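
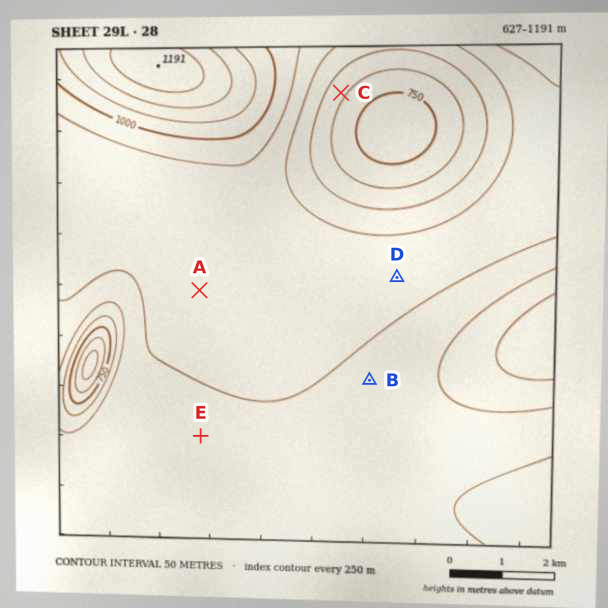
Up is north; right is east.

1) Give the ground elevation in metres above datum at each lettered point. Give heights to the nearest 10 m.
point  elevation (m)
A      910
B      890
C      810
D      920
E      890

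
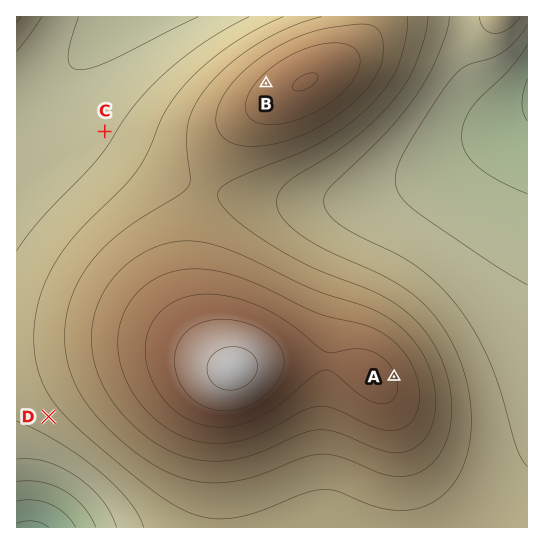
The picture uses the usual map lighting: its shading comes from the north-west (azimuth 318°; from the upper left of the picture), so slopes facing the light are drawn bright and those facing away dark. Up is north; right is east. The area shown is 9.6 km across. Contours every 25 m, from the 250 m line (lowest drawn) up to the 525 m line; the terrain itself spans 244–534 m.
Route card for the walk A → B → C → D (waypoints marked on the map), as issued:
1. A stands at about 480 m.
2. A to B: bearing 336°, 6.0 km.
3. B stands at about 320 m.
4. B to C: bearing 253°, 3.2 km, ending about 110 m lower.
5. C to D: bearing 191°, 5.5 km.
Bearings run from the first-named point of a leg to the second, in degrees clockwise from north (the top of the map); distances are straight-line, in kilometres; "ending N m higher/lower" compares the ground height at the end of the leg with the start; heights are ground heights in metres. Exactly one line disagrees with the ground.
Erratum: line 3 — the height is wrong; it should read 460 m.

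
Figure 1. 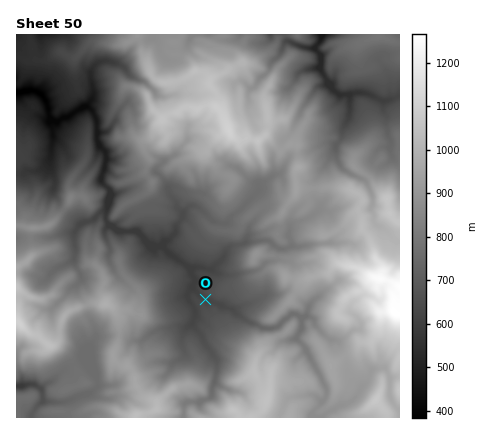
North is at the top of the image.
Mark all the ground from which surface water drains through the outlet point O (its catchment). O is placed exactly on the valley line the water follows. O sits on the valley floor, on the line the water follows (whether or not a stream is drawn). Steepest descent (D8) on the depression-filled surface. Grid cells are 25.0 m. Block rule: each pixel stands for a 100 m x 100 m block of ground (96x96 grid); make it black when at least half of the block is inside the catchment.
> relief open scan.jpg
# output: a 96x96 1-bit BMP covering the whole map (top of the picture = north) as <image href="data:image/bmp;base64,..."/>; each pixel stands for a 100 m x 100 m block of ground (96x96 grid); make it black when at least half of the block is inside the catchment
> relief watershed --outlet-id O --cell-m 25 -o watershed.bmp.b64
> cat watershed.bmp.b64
<image width="96" height="96" href="data:image/bmp;base64,Qk2+BAAAAAAAAD4AAAAoAAAAYAAAAGAAAAABAAEAAAAAAIAEAAATCwAAEwsAAAIAAAAAAAAA////AAAAAAAAAAAAAAAAD/////8AAAAAAAAAB/////8AAAAAAAAAA/////8AAAAAAAAAA/////8AAAAAAAAAAf////8AAAAAAAAAAf////8AAAAAAAAAAf////8AAAAAAAAAA/////8AAAAAAAAAB/////8AAAAAAAAAB/////8AAAAAAAAAD/////8AAAAAAAAAD/////8AAAAAAAAAD/////8AAAAAAAAAD/////8AAAAAAAAAD/////8AAAAAAAAAH/////8AAAAAAAAAP/////8AAAAAAAAA//////8AAAAAAAAB//////8AAAAAAAAD//////8AAAAAAAAH//////8AAAAAAAAP//////8AAAAAAAAf//////8AAAAAAAA///////8AAAAAAAB///////8AAAAAAAD///////8AAAAAAAH///////8AAAAAAAH///////8AAAAAAAH///////8AAAAAAAH///////8AAAAAAAD///////8AAAAAAAB///////8AAAAAAAAH//////8AAAAAAAAAf/////4AAAAAAAAAP/////AAAAAAAAAAD+Af/4AAAAAAAAAAA+AD/gAAAAAAAAAAAAAB+AAAAAAAAAAAAAAAgAAAAAAAAAAAAAAAAAAAAAAAAAAAAAAAAAAAAAAAAAAAAAAAAAAAAAAAAAAAAAAAAAAAAAAAAAAAAAAAAAAAAAAAAAAAAAAAAAAAAAAAAAAAAAAAAAAAAAAAAAAAAAAAAAAAAAAAAAAAAAAAAAAAAAAAAAAAAAAAAAAAAAAAAAAAAAAAAAAAAAAAAAAAAAAAAAAAAAAAAAAAAAAAAAAAAAAAAAAAAAAAAAAAAAAAAAAAAAAAAAAAAAAAAAAAAAAAAAAAAAAAAAAAAAAAAAAAAAAAAAAAAAAAAAAAAAAAAAAAAAAAAAAAAAAAAAAAAAAAAAAAAAAAAAAAAAAAAAAAAAAAAAAAAAAAAAAAAAAAAAAAAAAAAAAAAAAAAAAAAAAAAAAAAAAAAAAAAAAAAAAAAAAAAAAAAAAAAAAAAAAAAAAAAAAAAAAAAAAAAAAAAAAAAAAAAAAAAAAAAAAAAAAAAAAAAAAAAAAAAAAAAAAAAAAAAAAAAAAAAAAAAAAAAAAAAAAAAAAAAAAAAAAAAAAAAAAAAAAAAAAAAAAAAAAAAAAAAAAAAAAAAAAAAAAAAAAAAAAAAAAAAAAAAAAAAAAAAAAAAAAAAAAAAAAAAAAAAAAAAAAAAAAAAAAAAAAAAAAAAAAAAAAAAAAAAAAAAAAAAAAAAAAAAAAAAAAAAAAAAAAAAAAAAAAAAAAAAAAAAAAAAAAAAAAAAAAAAAAAAAAAAAAAAAAAAAAAAAAAAAAAAAAAAAAAAAAAAAAAAAAAAAAAAAAAAAAAAAAAAAAAAAAAAAAAAAAAAAAAAAAAAAAAAAAAAAAAAAAAAAAAAAAAAAAAAAAAAAAAAAAAAAAAAAAAAAAAAAAAAAAAAAAAAAAAAAAAAAAAAAAAAAAAAAAAAAAAAAAAAAAAAAAAAAAAAAA="/>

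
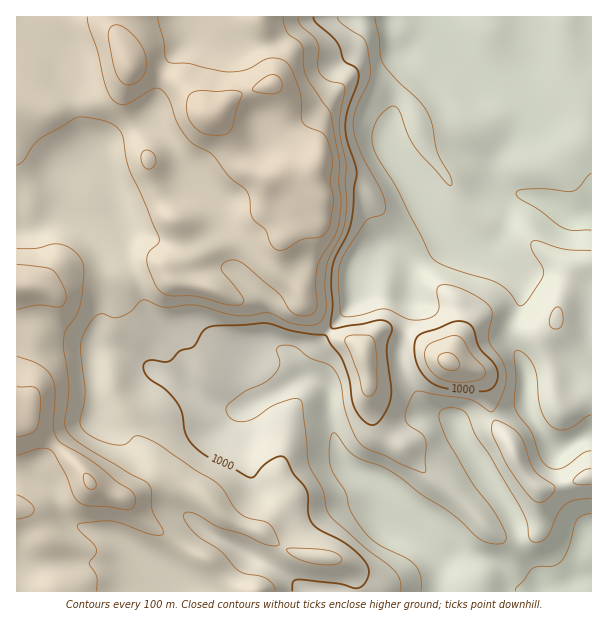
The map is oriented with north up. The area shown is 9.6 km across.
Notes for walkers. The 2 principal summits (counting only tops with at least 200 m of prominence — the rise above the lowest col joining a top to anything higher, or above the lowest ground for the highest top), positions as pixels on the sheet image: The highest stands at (210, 114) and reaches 1474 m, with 818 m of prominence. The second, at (449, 362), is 1223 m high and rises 262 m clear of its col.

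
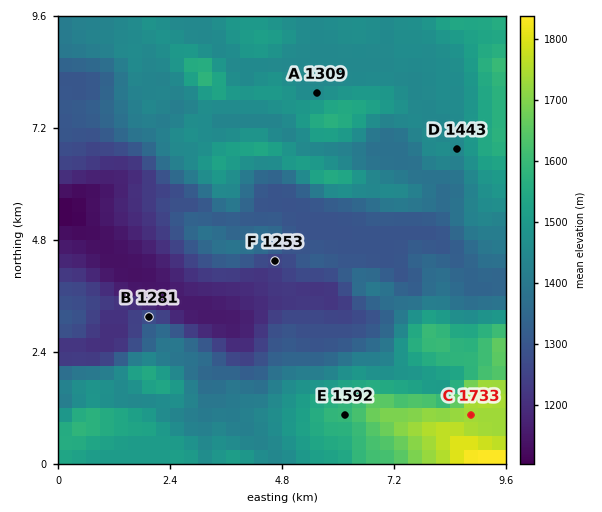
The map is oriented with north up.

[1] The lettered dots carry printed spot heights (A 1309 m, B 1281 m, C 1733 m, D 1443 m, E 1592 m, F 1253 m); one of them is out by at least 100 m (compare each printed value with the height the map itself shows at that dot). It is A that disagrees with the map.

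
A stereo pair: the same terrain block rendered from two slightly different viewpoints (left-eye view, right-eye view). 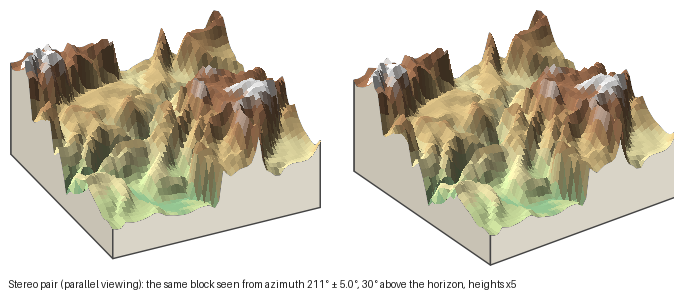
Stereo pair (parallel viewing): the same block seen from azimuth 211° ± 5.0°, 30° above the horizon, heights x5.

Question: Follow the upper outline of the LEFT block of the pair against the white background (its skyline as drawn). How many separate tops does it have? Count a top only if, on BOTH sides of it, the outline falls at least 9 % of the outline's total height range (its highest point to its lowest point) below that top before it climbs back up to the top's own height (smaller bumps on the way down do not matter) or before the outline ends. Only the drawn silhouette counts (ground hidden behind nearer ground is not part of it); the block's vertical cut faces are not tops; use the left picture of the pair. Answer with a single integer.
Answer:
3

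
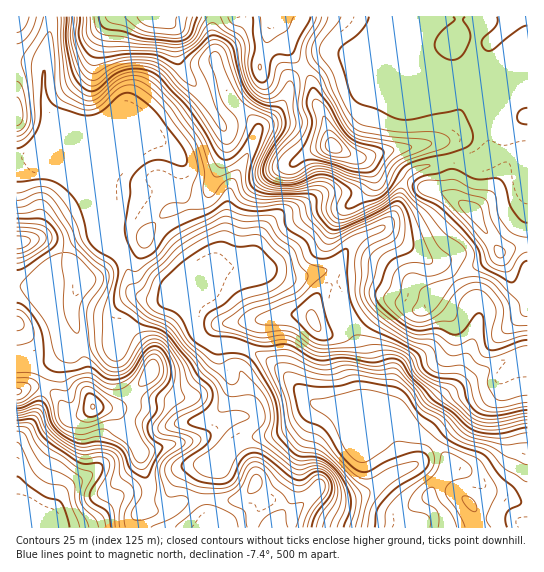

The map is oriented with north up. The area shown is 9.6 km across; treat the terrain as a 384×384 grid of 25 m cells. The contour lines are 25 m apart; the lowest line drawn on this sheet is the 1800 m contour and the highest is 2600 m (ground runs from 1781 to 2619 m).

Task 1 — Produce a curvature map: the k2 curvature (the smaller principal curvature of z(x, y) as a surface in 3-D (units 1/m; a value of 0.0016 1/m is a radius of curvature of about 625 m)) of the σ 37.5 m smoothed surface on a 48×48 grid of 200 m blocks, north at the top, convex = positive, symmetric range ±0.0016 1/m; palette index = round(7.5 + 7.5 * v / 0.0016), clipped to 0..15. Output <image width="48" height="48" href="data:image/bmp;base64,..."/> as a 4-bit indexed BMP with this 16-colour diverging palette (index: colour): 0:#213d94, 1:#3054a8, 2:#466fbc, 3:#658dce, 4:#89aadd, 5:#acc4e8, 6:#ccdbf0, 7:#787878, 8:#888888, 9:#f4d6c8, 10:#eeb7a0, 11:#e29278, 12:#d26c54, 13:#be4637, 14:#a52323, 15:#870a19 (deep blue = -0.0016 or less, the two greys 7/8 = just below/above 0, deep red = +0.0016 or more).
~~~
<image width="48" height="48" href="data:image/bmp;base64,Qk32BAAAAAAAAHYAAAAoAAAAMAAAADAAAAABAAQAAAAAAIAEAAATCwAAEwsAABAAAAAAAAAAlD0hAKhUMAC8b0YAzo1lAN2qiQDoxKwA8NvMAHh4eACIiIgAyNb0AKC37gB4kuIAVGzSADdGvgAjI6UAGQqHAId3ZlVIhUVUZ2VYhkh2VmZmZnimJndniHd2VWVFmpeIVlZld1aGVYhlVmaEJ4dnh3Z2Rpl0VmVpdmeHaIZ3dWdmZVRDaIdnZmZ3RHmGRHZIdnVXhXdGuVVWdlQ0mYZVZ2eHZCR2VWZGZEM3uGYm61M2d3dRV2VWd1d3VkE1Z1MjRFQ4qXYmlzJGiImTRFVod0ZlNFMSapUyI1U2h3Y1QyJVVnmkI0VneEZTR4VDWIV4dVVDRWZERDV2ZmZRNlVFZjVEiJVnh0N4dmZkIkZWdUd3ZlU0ZndVRBBYuHU1ZSAAJGd3h0RWZVd3d3RVVWh2VFAZpHpWZndTIkeImoRGZnd3d1JDRpmIdaIGcpxmeHZXhzR4iYRFVnd3diV3d4mZhsUGU5lVVTNGinNniXM0VURERTV2VoiIh5hWRpdFVodEWHNWd0E2VmZVVCVVNFeHd0VWVVYzNqtmZVN4dRJVZ2RGYkqqhWVodzRWVFYzJrt3dTWZUCVWdUV4cSaZhmdDZ3d1ZlU1I5qGVEMwAmVXd2eHVEM1d0d1I3d0d3VHQmh1IBABaGRpqHdlVYZFeEWIZIhkZ4VXZFdUE4d4mGVZllVWVnhkeFR4drc2aHZXhlVERIh4h3ZphVVVZ5qVaGRXeXNHZ2ZVdjNEdVVoh4dpdVRXiIiHV2VVaFR3d2ZUMkVXd2VVZndndVR5iHaIZWVWZlZ3Z4mFNmVXd3dlVVVXdlR4dod5dlVXdVR3Z5mVOGVGd3d2ZlVDVlVmeJhWZmVlZFM2eId0NmZVV3d3dlZmQ0Z3d4dUR2WIY3YyWHVSN4hlVWdmZVV4dRWIiGVGVUSbg6mFRVJEaahmVVZmVXZWZiBXdlVodTVodZmYdlR0eYdndlVmVYh2VUAARGZ3ZGd2ZmZnZmV1d3d3d2RnU2h2aIYgA2Z3RXd2ZlVnZmZ2d3eHeINnYxRmebmGAFVVWJlmdliXZ2dnd3iHZ5NWZRACWJhncDVVaIhmZleGZ1dnd3d3aIMmVVUgAiJJoAund2Z3Z1VVZndniIh2VmQFV6uTIiI2hAamd2ZnZ3ZVZ3d2eIiGRWcQasukJGmIZRATZkVnZ2d3d3d3V3d1RndgKalzSGeZZVMQJHd3d0R3d3d3dndkVmiABYhkfYVodnh3ZmZ3d2NHd3d3d3ZVZnmVAWZliXNVVmd4d3d3d6U3d2d3d2ZWZomWECNFZlJEREVWZ3d3eLU1RDNGdmVnZ3hzARVVZ0JmZmZnd3d3iIUlZnY1ZmVVZ3YwNhNpiDR3d3d3d3d3eIQld4hCVVVnd3QCmVBYdTV3d3d3d3d3d3UldohzNWV4iGIGqWE3dUZ3d3d3d3d3d3UjZohlRFVnd1EoqVI2dVZ3d3d3d3d3d2YyV4dWVlVkNUFIpzZVVWd3d3d3d3d3d2YxV3Z3Z2RDIiJGZlllVmd3d3d4iHeHd3cwWIeHZnZ4hBM0d2hlVnd3d3d4iHeHd4hASpiHWJickwdkh3d3VXd3d3d3iHd3d5hQNWiXaYd3cxeUZ4Z5ZXd3d3d3d3d3dw=="/>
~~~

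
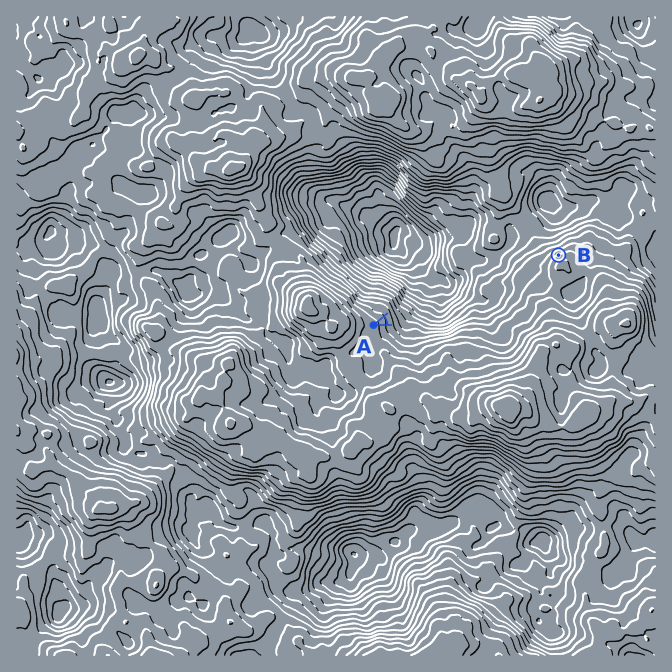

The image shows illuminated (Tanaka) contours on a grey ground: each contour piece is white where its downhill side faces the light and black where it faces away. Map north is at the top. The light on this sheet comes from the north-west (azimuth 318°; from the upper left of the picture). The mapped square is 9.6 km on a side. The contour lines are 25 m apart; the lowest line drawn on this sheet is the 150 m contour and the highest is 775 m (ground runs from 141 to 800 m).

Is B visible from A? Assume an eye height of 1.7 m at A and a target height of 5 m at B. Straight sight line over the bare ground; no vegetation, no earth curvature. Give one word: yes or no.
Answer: yes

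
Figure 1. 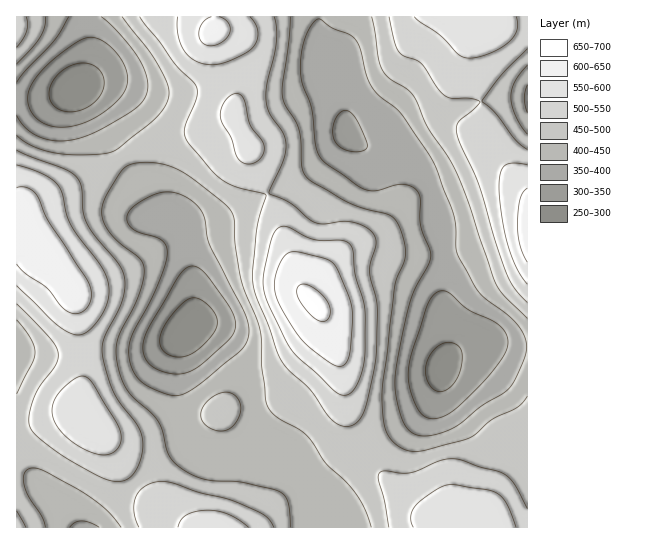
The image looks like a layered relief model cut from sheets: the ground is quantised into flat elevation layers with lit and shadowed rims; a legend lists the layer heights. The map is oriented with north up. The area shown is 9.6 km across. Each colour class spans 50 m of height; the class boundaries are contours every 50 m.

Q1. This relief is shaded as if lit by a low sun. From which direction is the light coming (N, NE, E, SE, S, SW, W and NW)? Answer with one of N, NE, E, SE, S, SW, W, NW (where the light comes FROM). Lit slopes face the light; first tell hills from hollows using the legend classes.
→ W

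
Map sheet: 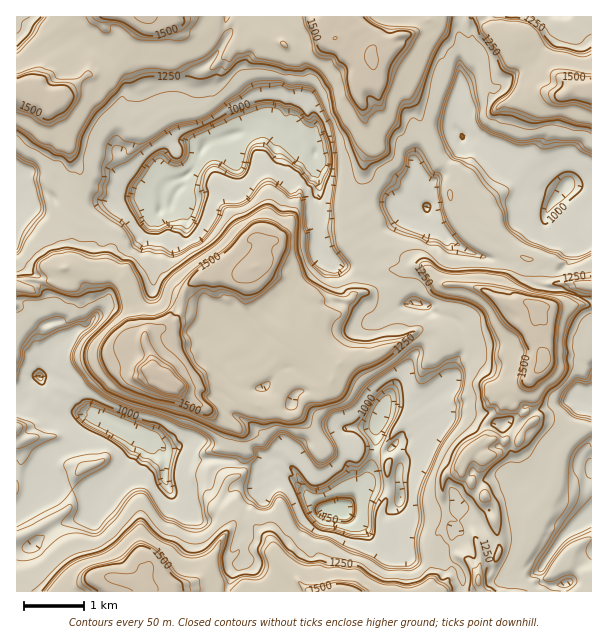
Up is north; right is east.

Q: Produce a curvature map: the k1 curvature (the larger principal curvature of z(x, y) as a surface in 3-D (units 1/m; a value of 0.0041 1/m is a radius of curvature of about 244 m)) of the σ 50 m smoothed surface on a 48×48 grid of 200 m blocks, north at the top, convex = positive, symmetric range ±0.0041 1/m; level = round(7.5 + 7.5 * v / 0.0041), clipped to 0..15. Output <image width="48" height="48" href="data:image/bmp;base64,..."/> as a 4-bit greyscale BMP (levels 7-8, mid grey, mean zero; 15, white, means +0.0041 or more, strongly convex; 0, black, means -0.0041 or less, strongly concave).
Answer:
<image width="48" height="48" href="data:image/bmp;base64,Qk32BAAAAAAAAHYAAAAoAAAAMAAAADAAAAABAAQAAAAAAIAEAAATCwAAEwsAABAAAAAAAAAAAAAAABEREQAiIiIAMzMzAERERABVVVUAZmZmAHd3dwCIiIgAmZmZAKqqqgC7u7sAzMzMAN3d3QDu7u4A////AIetm8yoiJ25nNy4e8vuu+697qn3d5uWqpiL3f24iOiJyIi6iqvM6Zu52Jf3eMj8ypuovKqtjarc9neMzJuJvHdpt4zaqLmumHWqiHq6/Mxn+Yjet4rriIh7uJjYyJyM6diZvcudzIq7v4e/e+y7zaiLuIjJuIq4r53JmFq6+Nx2y4iZu6iap9iIyHiLuIm5eHidt3ervWh4yIzs6pR02eq32IeMuIiqh4h36HeN6qqKucpO67p12fmZyoe/mHiZqId3p3iK25uKisZ6yqvNp8ypzWvsd3eKmYd3u3iIjX2Ji+l4uu3Ih8uoz76nd3iLiJeJvfuK242JmKuIm52sx+uJmty7d4iMd6d4iI3biGyc3M94h8/628yojK6t2YiLl825iK63h3yFyZz4WN6o2tqYirvt3sh42fmZjsh3h7p3rvqbjLx5tX+oiMmMadqInpiH1nd4mHmK+6zu/5xZ13rIh319ib6c2niIyXmIiIn/2KmZjMubunfYiH2M3ZubZ3iIjKqpqu+8eImJqLz8qnbIh52Oic16aJu4eJvezr/MiImIiYiemqush2y9uvyqjXq4iczJ7OnJiIiId4iMyph9yF2Gx93szriIvM6IjnuXiHiIiIiJz+mJ3bx42Lr5fMaHi96Y2n14eIiIiIiczP+6uJh317roecrIeZr52Y1niHiIiIi3Z4j9iIiJx+joeIua22mu3u2Yh4iIiIi6d4iJmIh7rpjpd4irrMuLmJ2YeIh3iImtd4m6mYd52Yns/Hx4mYar2K21l4yHiJ2+64m5qru//v7Oy//e3Lrrtsr7zNzpiumZuoiJz/78mnee/5vJiZqumJy/qYitjol8qIiK/rvLuHiImKv8rN3dq9qq7IiOjXdpt4iP56uYiInNvsmbyXmMqpaZq9iK2XeuiIiLzJjKiu2oZp2Ih4i7nMynm8yK+Zi6iJzbeI6YvYd4d4vIiIzatbp7mr39zHjJiNh4eOmI5omoiHbYiMqNeIhtjrjbz3jZicd5itiJ14qLiHfYiqaqeIh6u3rKz5nZipaJfKiMl4t5uHjYicmqeIiKuIfujMrLiciIjpi6qYmninjYiMl+iIiK3tyqjne8mbt4jJrHeIi4iojHuLmJxouZ2E2c2naduoynzeyYeIiKqNuL+Zqcqr+omI3pl4esveu33niIeHiHeYvs2Ip62a5XiIq4iIe56ea8vHiIe7m6rcyYrHqpnrioiIiIiHesucqYyHic7KqZl5jqnYeIiL7tmXh3h9meuo5oyYjOh63L3cysyel4iIiK+ruIzrnK+8ybnHeu/rm6eZis2Z6Hh3eIjsi7p2vK+tjLjnjJjonf7OzIu4nYd3eJiL2qzMnbueiOfKbIaah83XqneZisy8yazHiYq32LqMh9mcm4vKirh7iIiIiIiYnLn7rdy8qdiKx517yH2oi93byIiIiIiHiJuruJuI7IiIu46Ih6yIy4dnyod3p4zbqYmJiIiJ2Ii979npeeiL53h4noh5uuqL2oiZiHePuJ23eZjZnO7dm8qA=="/>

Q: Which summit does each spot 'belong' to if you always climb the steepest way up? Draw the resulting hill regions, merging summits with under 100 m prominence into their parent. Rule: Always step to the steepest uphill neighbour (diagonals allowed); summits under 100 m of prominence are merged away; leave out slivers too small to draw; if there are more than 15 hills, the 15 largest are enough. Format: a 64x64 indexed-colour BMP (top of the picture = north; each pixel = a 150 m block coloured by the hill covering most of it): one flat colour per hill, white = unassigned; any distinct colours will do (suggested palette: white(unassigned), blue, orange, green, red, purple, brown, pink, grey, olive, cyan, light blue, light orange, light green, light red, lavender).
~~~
<image width="64" height="64" href="data:image/bmp;base64,Qk12CAAAAAAAAHYAAAAoAAAAQAAAAEAAAAABAAQAAAAAAAAIAAATCwAAEwsAABAAAAAAAAAA////ALR3HwAOf/8ALKAsACgn1gC9Z5QAS1aMAMJ34wB/f38AIr28AM++FwDox64AeLv/AIrfmACWmP8A1bDFAERERERERERERERERGZmZmZmZmZmZmZmZma7u7IiIiERREREREREREREREREZmZmZmZmZmZmZmZmZru7IiIRERFERERERERERERERERmZmZmZmZmZmZmZmZru7IiIhEREUREREREREREREREREZmZmZmZmZmZmZma7u7siIiIRERRERERERERERERERERGZmZmZmZmZmYiIru7uyIiIiERERREREREREREREREREZmZmZmZmZmYiIiK7u7IiIiIREREUREREREREREREREZmZmZmZmZmZiIiIiu7IiIiIiEREREURERERERERERERmZmZmZmZmZmIiIiK7siIiIiIhERERERRERERERERERGZmZmZmZmZmYiIiIrsiIiIiIiEZEREREURERERERERERmZmZmERZmZiIiIiIiIiIiIiERmRERERRERERERERERGZmZmERFmZmYiIiIiIiIiIhERGZkRERFERERERERERERmZmERERZmZiIiIiIiIiIhEREZmRERERFEREQRREERERZmERERERERIiIiIiIiIiERERmZERERERREQREREREREWYREREREREiIiIiIiIiIhERGZkRERERFERBERERERERERERERERESIiIiIiIiIiEREZmZERERERREERERERERERERERERESIiIiIiIiIiIhERmZmZERERFEQRERERERERERERERERIiIiIiIiIiIiERGZmZkRERERERERERERERERERERERESIiIiIiIiIiIhEZmZmZERERERERERERERERERERERERIiIiIiIiIiIiIRmZkRkRERERERERERERERERERERERIiIiIiIiIiIiIhGZmREREREREREREREREREREREREREREiIiIiIiIiIiIRmREREREREREREREREREREREREREREREiIiIiIiIiIiGZERERERERERERERERERERERERERERERIiIiIiIiIiIRkRERERERERERERERERERERERERERERESIiIiIiIiIhERERERERERERERERERERERERERERERERIiIiIiIiIiEREREREREREREREREREREREREREREREREiIiIiIiIiIRERERERERERERERERERERERERERERERESIiIiIiIiIhEREREREREREREREREREREREREREREREREiIiIiIiIiERERERERERERERERERERERERERERERERESIiIiIiIiIRERERERERERERERERERERERERERERERERIiIiIiIiIhERERERERERERERERERERERERERERERESIiIiIiIiIiEREREREREREREREREREREREREREREREiIiIiIiIiIiIRERERERERERERERERERERERERERERIiIiIiIiIiIiIhERERERERERERERERERERERERERERIiIiIiIiIiIiqqERERERERERERERERERERERERERERIiIiIiIiIiqqqqoREREREREREREREREREREREREREiIiIiIiIiIiKqqqqhERERERERERERERERERERERERESIiIiIiIiIiIiIiqqERERERERERERERERERERERERERIiIiIiIiIiIiIiIqoRERERERERERERERERERERERERESIiIiIiIiIiIiIiqhERERERERERERERERERERERERERIiIiIiIiIiIiIiqqERERERERERERERERERERERERERESIiIiIiIiIiIiqqoREREREREREREREREREREREREREREiIiIiIiIiIiqqqhERERERERERERERERERERERMzMRETMzIiIiIiIiKqqqERERERF3EREREREREREREREzMzMzMzIiIiIiIiIiqqp3d3d3d3d3dxERERERERERETMzMzMzMiIiIiIiIiKqqnd3d3d3d3eIgRERERERERERMzMzMzMzIiIiIiIiFVVVd3d3d3d3iIgRERERERERERMzMzMzMzMyIiIiIhFVVVV3d3d3d3eIiBEREREREREREzMzMzMzMzMiIiIhFVVVVXd3d3d3d4iIERERERERERETMzMzMzMzMzIiIiVVVVVVd3d3d3d4iIiBERERERERERMzMzMzMzMzMiIlVVVVVVV3d3d3d3iIiIiIMzERERERMzMzMzMzMzMzVVVVVVVVVXd3d3d3eIiIiIMzMzMREzMzMzMzMzMzMzVVVVVVVVVVd3d3d3d4iIiIgzMzMzMzMzMzMzMzMzMzNVVVVVVVVVV3d3d3d3iIiIiDMzMzMzMzMzMzMzMzMzM1VVVVVVVVVXd3d3d3d4iIiIMzMzMzMzMzMzMzMzMzMzVVVVVVVVVVd3d3d3d3iIiIiDMzMzMzMzMzMzMzMzMzNVVVVVVVVVV3d3d3d3d4iIiIMzMzMzMzMzMzMzMzMzM1VVVVVVVVVXd3d3d3d4iIiIgzMzMzMzMzMzMzMzMzMzVVVVVVVVVVd3d3d3d3iIiIiIMzMzMzMzMzMzMzMzMzNVVVVVVVVVV3d3d3d4iIiIiIiDMzMzMzMzMzMzMzMzM1VVVVVVVVVXeHd3d4iIiIiIiIgzMzMzMzMzMzMzMzMzVVVVVVVVVVeIiIiIiIiIiIiIiDMzMzMzMzMzMzMzMzNVVVVVVVVVWIiIiIiIiIiIiIiIMzMzMzMzMzMzMzMzM1VVVVVVVVVYiIiIiIiIiIiIiIgzMzMzMzMzMzMzMzMzVVVVVVVVWI"/>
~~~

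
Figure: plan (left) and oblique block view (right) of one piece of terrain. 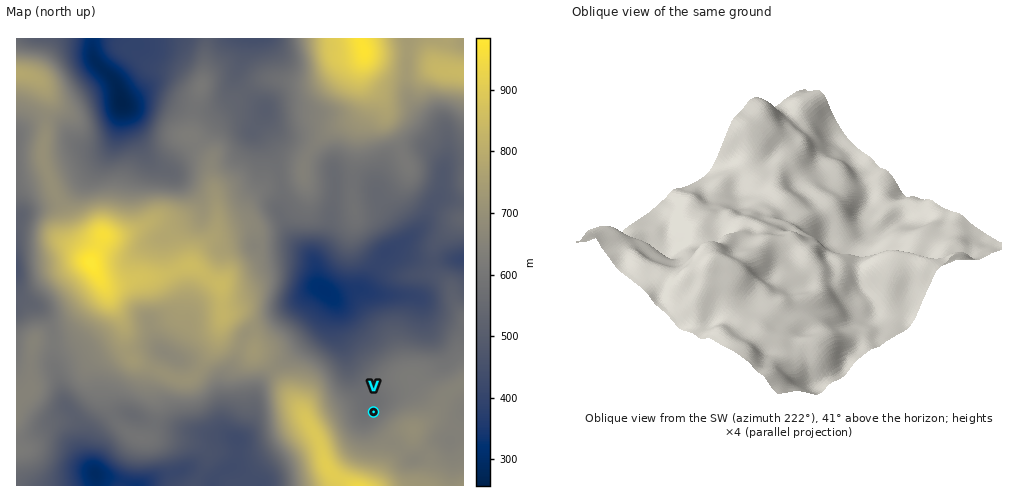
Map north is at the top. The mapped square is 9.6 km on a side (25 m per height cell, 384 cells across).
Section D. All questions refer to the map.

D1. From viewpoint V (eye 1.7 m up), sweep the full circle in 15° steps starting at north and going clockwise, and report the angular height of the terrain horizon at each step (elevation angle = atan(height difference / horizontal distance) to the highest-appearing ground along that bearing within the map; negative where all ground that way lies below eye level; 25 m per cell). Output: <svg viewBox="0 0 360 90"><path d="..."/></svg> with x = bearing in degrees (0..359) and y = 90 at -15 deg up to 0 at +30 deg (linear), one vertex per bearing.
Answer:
<svg viewBox="0 0 360 90"><path d="M0 54l15 2 15-1 15 0 15-1 15-3 15-4 15-4 15-2 15 0 15 1 15 1 15-6 15-2 15 1 15-2 15-1 15 0 15 4 15 6 15 8 15 3 15 5 15 0"/></svg>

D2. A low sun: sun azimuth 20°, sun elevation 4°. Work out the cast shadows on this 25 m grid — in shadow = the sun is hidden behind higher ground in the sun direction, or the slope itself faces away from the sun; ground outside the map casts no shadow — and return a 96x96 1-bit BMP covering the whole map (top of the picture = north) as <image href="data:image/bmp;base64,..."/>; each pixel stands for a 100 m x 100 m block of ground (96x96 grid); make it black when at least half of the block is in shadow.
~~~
<image width="96" height="96" href="data:image/bmp;base64,Qk2+BAAAAAAAAD4AAAAoAAAAYAAAAGAAAAABAAEAAAAAAIAEAAATCwAAEwsAAAIAAAAAAAAA////AAAAAAD///////////gAAAD///////////AAAAD//////////+AAAAD//////////8AAAAD//////////8AAAAD//////////4AAAAD//////////4AAAAD//////////4AABAD//////////4AAAAD//////////wAAAAD//////////wAAAAD//////////gAAAAD//////////gAAAAD//////////AAAAAD/////////+AAAAAD/////////8AAAAAD/////////4AAAAAD/////////wAAAAAD/////////wAAAAAD/////////gAAAAAD/////////AAAAAAD////////+AAAAAAD/////x//+AAAAAAD/////B//+AAAAAAD////4P//8AAAAAAD////g///8AAAAAAD///+H///4AAAAAAD///+f///gAAAAAAD///////8AAAAAAAD///////wAAAAAAAD///////4AAAAAAAD///////8AAAAAAAD///////+AAAYAAAD////////AAF+AAAD////////AAf/gAAD//////+HAB//4AAD//////+AA///8AAD//////+AB///+AHD//////+AB///+A/j///////AB//////j///n///AB//////D///H///AB//////D//+B//+AB//////D//8AB/8AB/////+D//8AAfwAB/////4D//4AAHgAB////wAD//wAAAAAB////4Aj//gAAAAAB////4Bz/+AAAAAAB////8D7/4AAAAAAB////8D//4AAAAAAB////+D//wAAAAAAB////+B//AAAAAAAB/////B/+AAAAAAAD/////A/8AAAAAAAD/////g/wAAAAAAAD/////w/4AAAAAAAD//+f/4f4AAAAAAAD//+f/4D8AAAAAAAH///f/wD+AAAAAAAH/////4D+AAAAAAAH/////4b/AAAAAAAH/////8f+AAAAAAAH/////8f+AAAAAAAH/////+f+AAAAAAAH//////f8AAAA+AAH//////r8AAAD/AAH//////j8AAAH/AAD//////z8AAAH/AAD//////z4AAAH/AAD//////74AAAH/AAD//////7wAAAH+AAD///////gAAAH+AAD///////wGAAH8AAD///////wPAADwAAD///////4PAAAAAAD///////4fAAAAAAD///////8eAAAAAAD////////8AfgAAAP////P///4A/wAAAf///+H///wA/4AAAf///+H///gB/4AAAf///+H///AB/8AAAf///8H///AB/8AAA////4H//+AB/8AAA////8H//8AD/8AAAf///8H//4AD/+AAAPP//+H//gAH/+AAAAP//+D/8AAH/8AAAAP//+B+AAAP/gAAAAP//+BwAAAP/AAAAAP//4BgAAAP+AAAAAf/fgAAAAAP4AAAAAf+PAAAAAAPwAAAAAf+OAAAAAAPAAAAAAf+eAAAAAAGAAAAAAf+OAAAA="/>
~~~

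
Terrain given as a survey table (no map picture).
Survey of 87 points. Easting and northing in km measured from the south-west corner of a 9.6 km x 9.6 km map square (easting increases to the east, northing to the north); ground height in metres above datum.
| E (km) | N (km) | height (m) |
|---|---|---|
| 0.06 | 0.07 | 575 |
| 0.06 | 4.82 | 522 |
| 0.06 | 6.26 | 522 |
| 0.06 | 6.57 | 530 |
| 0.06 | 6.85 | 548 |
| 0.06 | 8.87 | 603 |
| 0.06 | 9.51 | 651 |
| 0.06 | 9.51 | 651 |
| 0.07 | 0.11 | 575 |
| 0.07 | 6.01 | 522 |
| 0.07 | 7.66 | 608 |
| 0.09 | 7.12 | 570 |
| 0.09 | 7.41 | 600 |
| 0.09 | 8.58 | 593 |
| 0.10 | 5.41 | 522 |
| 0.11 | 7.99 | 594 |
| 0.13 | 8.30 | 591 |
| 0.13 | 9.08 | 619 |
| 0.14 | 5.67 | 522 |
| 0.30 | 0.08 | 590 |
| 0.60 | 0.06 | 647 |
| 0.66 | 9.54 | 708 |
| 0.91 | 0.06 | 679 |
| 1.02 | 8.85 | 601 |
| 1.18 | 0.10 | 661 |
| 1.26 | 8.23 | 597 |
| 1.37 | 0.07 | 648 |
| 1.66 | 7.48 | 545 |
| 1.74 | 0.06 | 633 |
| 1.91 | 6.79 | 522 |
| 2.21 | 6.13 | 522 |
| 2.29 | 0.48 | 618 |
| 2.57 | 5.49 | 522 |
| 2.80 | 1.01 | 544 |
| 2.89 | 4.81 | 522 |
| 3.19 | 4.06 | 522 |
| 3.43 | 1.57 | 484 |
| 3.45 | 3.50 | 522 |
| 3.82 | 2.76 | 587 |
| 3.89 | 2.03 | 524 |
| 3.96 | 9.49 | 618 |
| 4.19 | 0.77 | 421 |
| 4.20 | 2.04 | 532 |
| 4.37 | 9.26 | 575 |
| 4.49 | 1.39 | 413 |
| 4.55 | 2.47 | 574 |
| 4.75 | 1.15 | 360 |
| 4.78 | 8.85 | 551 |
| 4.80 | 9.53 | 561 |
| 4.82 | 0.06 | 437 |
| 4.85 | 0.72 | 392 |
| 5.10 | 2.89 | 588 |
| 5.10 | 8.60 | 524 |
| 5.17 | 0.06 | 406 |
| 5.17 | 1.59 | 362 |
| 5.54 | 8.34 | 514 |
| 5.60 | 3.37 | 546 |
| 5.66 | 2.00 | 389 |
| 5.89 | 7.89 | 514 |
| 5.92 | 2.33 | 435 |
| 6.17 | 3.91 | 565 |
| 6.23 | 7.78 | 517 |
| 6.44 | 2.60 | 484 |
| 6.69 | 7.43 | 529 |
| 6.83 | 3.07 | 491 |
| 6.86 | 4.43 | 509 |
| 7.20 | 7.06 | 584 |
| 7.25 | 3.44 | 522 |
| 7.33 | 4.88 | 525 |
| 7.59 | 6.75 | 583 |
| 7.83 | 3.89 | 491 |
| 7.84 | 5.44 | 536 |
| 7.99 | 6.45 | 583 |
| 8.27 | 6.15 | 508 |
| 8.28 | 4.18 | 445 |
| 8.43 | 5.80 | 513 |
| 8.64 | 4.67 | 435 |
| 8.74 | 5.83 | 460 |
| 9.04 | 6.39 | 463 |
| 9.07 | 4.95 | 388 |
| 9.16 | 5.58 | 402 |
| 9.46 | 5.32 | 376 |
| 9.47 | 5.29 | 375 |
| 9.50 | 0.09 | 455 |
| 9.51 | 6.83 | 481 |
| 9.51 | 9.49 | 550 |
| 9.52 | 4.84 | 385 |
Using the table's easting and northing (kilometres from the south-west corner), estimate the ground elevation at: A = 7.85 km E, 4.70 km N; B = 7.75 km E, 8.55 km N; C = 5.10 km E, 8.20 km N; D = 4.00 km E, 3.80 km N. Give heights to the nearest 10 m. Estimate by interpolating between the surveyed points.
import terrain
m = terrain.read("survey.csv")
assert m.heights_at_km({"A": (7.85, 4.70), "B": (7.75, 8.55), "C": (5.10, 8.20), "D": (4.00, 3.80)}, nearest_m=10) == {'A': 480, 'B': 530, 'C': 520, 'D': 520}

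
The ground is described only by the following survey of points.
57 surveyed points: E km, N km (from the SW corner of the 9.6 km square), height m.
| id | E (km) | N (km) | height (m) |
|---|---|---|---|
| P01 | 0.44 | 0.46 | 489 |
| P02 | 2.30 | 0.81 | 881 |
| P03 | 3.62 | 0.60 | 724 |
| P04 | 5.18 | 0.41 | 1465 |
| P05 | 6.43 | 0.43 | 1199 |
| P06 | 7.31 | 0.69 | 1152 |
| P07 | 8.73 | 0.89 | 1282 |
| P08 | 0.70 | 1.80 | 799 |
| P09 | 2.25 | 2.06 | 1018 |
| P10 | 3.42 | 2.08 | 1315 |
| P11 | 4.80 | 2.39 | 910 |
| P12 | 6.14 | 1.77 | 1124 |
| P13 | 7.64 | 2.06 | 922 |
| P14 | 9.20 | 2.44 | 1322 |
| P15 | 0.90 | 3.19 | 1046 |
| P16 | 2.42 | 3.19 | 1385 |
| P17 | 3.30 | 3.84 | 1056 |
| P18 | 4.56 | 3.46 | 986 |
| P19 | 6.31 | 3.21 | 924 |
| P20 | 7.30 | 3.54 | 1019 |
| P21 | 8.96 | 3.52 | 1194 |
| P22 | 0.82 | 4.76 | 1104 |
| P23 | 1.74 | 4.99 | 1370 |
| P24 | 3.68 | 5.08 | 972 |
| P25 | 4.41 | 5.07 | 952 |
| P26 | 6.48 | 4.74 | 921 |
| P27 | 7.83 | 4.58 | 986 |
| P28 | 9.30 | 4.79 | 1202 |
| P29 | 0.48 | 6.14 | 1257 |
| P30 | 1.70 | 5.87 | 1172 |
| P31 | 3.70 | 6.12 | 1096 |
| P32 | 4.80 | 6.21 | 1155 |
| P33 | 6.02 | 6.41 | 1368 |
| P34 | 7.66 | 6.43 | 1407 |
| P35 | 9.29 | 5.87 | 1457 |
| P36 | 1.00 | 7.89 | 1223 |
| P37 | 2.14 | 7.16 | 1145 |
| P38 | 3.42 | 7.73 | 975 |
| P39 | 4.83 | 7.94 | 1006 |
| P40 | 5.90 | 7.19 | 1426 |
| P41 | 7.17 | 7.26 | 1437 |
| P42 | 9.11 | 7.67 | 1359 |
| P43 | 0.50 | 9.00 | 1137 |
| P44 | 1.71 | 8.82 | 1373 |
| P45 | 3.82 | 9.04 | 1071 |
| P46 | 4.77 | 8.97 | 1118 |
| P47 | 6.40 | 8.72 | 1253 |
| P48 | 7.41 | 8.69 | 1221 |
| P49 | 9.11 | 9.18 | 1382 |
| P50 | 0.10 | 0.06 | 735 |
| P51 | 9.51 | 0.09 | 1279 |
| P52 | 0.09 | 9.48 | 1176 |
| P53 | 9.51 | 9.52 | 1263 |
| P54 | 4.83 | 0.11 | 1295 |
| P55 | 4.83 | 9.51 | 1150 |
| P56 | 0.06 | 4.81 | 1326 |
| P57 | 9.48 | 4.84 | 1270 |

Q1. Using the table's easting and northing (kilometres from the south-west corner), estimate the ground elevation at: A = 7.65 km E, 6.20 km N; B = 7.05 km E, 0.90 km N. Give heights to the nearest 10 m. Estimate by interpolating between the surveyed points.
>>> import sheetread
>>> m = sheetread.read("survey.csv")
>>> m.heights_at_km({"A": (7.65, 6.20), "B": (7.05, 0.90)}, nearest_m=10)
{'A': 1230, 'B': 1040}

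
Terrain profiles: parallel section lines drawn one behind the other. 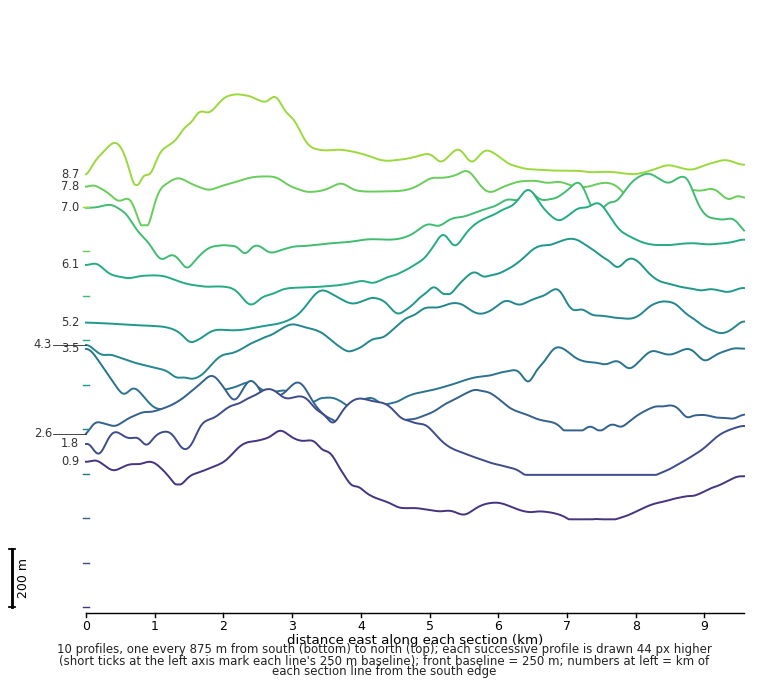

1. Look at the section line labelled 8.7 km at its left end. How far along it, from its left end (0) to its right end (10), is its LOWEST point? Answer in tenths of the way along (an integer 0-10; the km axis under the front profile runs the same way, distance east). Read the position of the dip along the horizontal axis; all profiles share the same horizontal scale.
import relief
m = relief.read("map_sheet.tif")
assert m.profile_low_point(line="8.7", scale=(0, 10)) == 1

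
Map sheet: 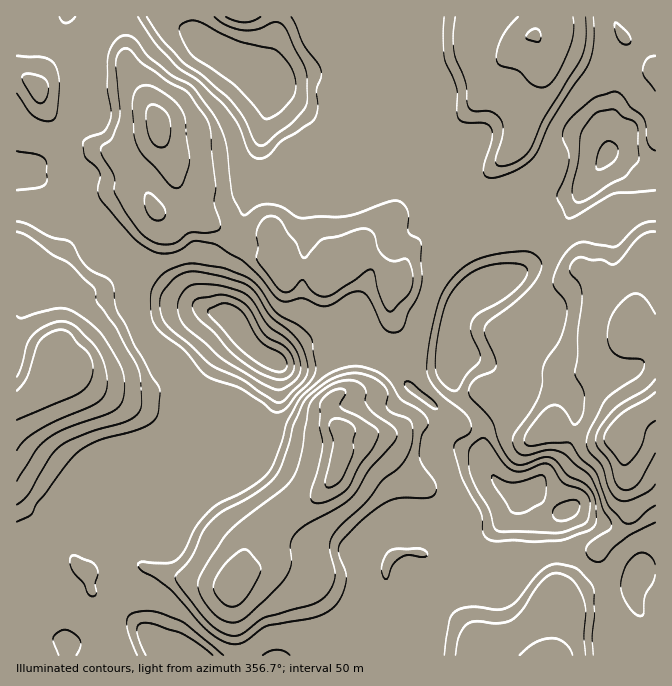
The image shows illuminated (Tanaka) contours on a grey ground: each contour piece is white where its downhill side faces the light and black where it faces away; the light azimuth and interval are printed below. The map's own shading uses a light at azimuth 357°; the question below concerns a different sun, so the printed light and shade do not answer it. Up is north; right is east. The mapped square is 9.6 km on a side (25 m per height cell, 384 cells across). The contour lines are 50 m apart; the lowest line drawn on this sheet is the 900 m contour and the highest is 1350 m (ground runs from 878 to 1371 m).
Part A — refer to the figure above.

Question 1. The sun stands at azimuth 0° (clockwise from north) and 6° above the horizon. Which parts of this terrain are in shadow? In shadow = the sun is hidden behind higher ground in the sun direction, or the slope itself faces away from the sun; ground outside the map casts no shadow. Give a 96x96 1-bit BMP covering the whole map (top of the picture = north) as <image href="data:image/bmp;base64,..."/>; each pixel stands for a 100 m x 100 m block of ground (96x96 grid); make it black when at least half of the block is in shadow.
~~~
<image width="96" height="96" href="data:image/bmp;base64,Qk2+BAAAAAAAAD4AAAAoAAAAYAAAAGAAAAABAAEAAAAAAIAEAAATCwAAEwsAAAIAAAAAAAAA////AAAAAAAAAA////wAAAAAAAAAAB////4AAAAAAAABgD////4AAAAAAAABgD////8AAAAAAAABAH////8AAAAAAAAAAH////+AAAAAAAAAAH////+AAAAAABwAAD/////AAAAAADwAAAf/+P/AAAAAADwAAA/gOB/gAAAAAH4AAB/AHADwAAAAAP4AAD4ADADwAAAAAf+AADAAAAH4AAAAA/+AAAAAAAH4DAAAA//AAAAAAAP4CAAAB//wAAAAAAP8AAAAA//8AAAAAAf8AAAAAP/+AAAAAAf+AAAAAf//gAAAAA/+AAAP5///4AAAAB//gAA/////4AAAAD///AB/////+AAAAB///AB/////+AAAAA///gB//////AAAAAf//gD//////AAAAAP//AD//////wAAAAH/8AH//////4AAAAB/gAH//+///8AAAAA/wAP//+P//8AAAAA/4A///+P//8AAAAAf4B///+P//+AAAAAe4B///8H//+AAAAAGID/f84H///AAAAACBD8H4AD///gAAAIABD8AgAD///gAAAAAAAcAAAD///gAAAAAAAcAAAH//+AAAAAAAA4AAAAf/gAAAAAAAA4AAAAH/AAAAQDgAAwAAAAA8AAAA4AADAAAAAAAAAAAB8AAOAAAEAAAAAAAD+AAcAAAAAAAAAAAH/AAYAAAAAAAAAAAf/gAwAAAAAAAAAAA//4AAAAAAAAAAAAP//8AwA4AABgAAAA////B4I4AABgAAAB////j4cwAAAAAAAP////j4cAAAAAAAAf////z8eAAAAAAAA/////78eAAAAAAAA//////8fAAAAAAAA//////8fwAAAAAAB//////8f8AAAAAAB/////8cP/AMAAAAD/////4AP/wMAAAAD///wD4AH/4MAAAAH///gA4AH/8AAAAAH///AAYAD/8AAAAAP//8AAIAB/+AAAAAP//wAAAAAf8AAAAAf//AAAAAAB4AAAAAf//AAAAAAAAAAAAA//+AAAAAAAAAAAAA/B8AAAAAAAgAAAAB+AAAAAAAADwAAAAB8AAAAAAAAD4AAAAD4AAAAAAAAH4AAAABgAAAAAAAAH8AAAAAAAAAAAAAAP8AAAAAAAAAAAAAAP+AAAADgwAAAAAAAP+EADwHw4AAAAAAAH/GAHwPg4AAAAAAAD/CAH4HB4AAAAAAAx/j4P4AB4AAAAAAA4f3/v4AB4AAAAAAB8P//s4ABgAAAAAAB8H//x8AAAAAAAAAB+H//x8AAAAAAAAAD+D//z8AAAAAAAAAB+D//74AAAAAAAAAB+D//z4AAAAAAAAAA+B//nwAAAAAAAAAAMA//HAAAAAIAAAACAA/+PAAAAA+GAAAGABfAMAAAAB//AAAHAB/AMAAAAB//AAAHADvAAAAAAD//gAAGAZnAAAAAAD//gAAAA4HAAAAAAH//AAAAAYDAAAAAAP/+AAAAAIAAAAAAAP/8AAAAAAAAAAAAAP/8AAAAAAAAAAAAAP/8AAAAAAAAAAAAAP/8AAAAAAAAA="/>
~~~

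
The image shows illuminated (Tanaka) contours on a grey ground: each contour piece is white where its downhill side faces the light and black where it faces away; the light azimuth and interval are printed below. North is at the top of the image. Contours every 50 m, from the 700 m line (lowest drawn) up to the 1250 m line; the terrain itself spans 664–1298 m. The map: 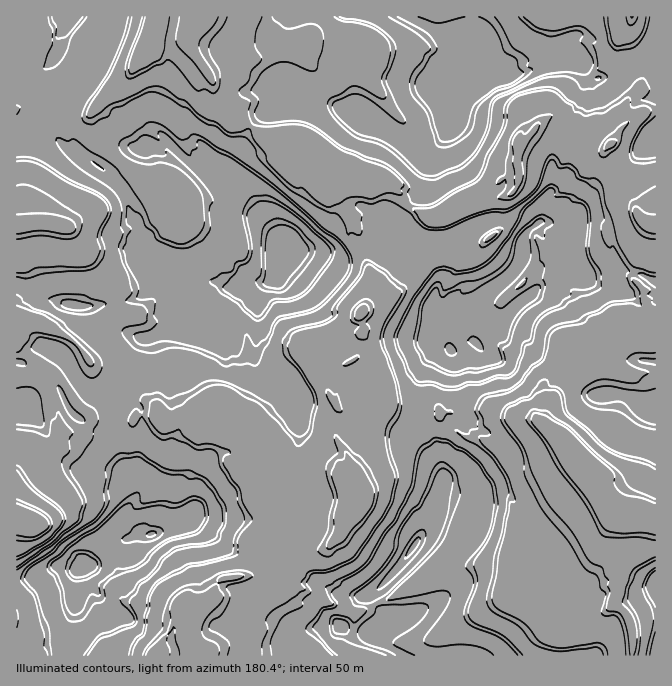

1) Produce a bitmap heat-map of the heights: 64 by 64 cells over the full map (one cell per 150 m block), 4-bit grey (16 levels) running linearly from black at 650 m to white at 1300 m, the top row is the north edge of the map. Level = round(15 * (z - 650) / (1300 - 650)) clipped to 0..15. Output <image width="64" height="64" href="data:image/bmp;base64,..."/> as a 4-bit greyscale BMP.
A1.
<image width="64" height="64" href="data:image/bmp;base64,Qk12CAAAAAAAAHYAAAAoAAAAQAAAAEAAAAABAAQAAAAAAAAIAAATCwAAEwsAABAAAAAAAAAAAAAAABEREQAiIiIAMzMzAERERABVVVUAZmZmAHd3dwCIiIgAmZmZAKqqqgC7u7sAzMzMAN3d3QDu7u4A////AIiJqqiIhlM0MzNFVWd4iImqqrzLu7u7uqqId3d3dVNXiImqqoiHZTQzM0VVZ4iImqu8zLuqqqqqqIdlVVZlU1Z4iaqqqYh1RDM0VVVWeImry8zMy7qqqpmIdlVVVVVTVniKqqqqqXVTMzRVVWZ4iKvLvMzMu6qoiHdlVVVVVUNWeJqsyqqphlMzM0VVVmd4mqqrzMzLuqiHZVVVVVVUNFaImrzLupiGVDMzNVVVVneIqsy7u7u6qIZVVVVVVVM1V4mqvMy6qYdVQ0NFVVVVZ4mqzcuqqqqphlVVVVVVUzVniqrN3cqqmGVVVDRFVVVniJqr3bqqqqqHVVVVVVVDNFeKq87+3Luph2VVVEVVVVZneJq926qqqYdVVVVVVEMzVlebzf7czMqYh3ZlVVVVVVVmiazduqqph1VVVVVDMzM0NGis3d3dy6mIiIdVVVVVRFV4qs7bqqqHZVVVVUMzMzMiNYrM3d3dy6qph1VVVVVTNVeazdy6qqhlVVVUMzMzMhATV5vN3d7dzLqYZVVVVVQ0Voq93cqqqXVVVUMzIRERAAI1eKzd3d3dyph2VVVVVDNFaKzdy6qpdVVVQzMQAAABI0VoiszMzMzKmHZVVVVUMzRXm83LqqqGVVQzMgAAACM0VWiKq6q6u7qYZVVVVVUzM1aKvMuqqoZVQzMhAAERM1VVeIqqqqqqqYdlVVVVVTMzVomszKqphlUzMxABEiM1VVZ4iaqqqqqYhlVVVVVUMzRVeKvMqqmGVDMyAAEjM0VVZ4iJqqqYiIh1VVVVVVQzNVZ4qsuqmHVUMyAAASMzVVVneIiaqIiIiGVVVVVVVDNFVoiqqqqHZVMyEAATM0VVVVZ3iIiIiId3ZlVVVVVVRFVXiJqqmHZVQzIAAjRVVVVVVmeIiIh3dlVVVVVWZVVVVVeIiJh3ZVUzIQATVVVVZmZmZ3iHh2ZlVVVVVVd2VVVVV4iIh3dmVDMQATVVVVZ3dmZ3eHd2VVVVVVVVaIdVVVVWeId3iGVTMQEjVVVWd4h2Z3d4h3ZWVVVVVVZ4h1VVVVV4h3eHZVMyIjVVZmeIiHZ3d4iHdmdlVVVWd4iHVVVVVXiHeIdlVUMzRWd3d4h3d3d4iIh3d3dlVWeIiIdVVVVVeIiIiId2VUNFZ3d3d3d3d3d4iIiIiHd3iIiIdlVVVVV4maqpmIh1VVVWZmZmd3d4dniIiIiIiIiIiIhlVVVVVomqvLu6qYZVVVVVVWZ3d4dmeIiIiIiImZiIhlVVVVVXiqzN3My6h2VVVVVWd2d4h2d4iIiIiJmqmYh2VVVVVWeavN3d3bqYdVVVVVVmVnd2d4iJmZmqqqqpmHZVVVVVaKrN3d3cy6h2VVVVVVVVZWeIiImZqqqqqqqph2VVVUVoms3d3dzLqYZmVVVVVVVWeIiIiImqqqqqqqqIh3ZVRVeKvd3d3MyqiHdlVVVVVneJmYiIiaqqqqqsyqqZh1U0Voq8zczczLqpiIdlVVV3iJmZiIiZqqqqqszMu6qYZUVVeLzMzMy8zKqYiId2ZniIiIiIiKqqqqq8zd3dyqmGVVVom7vLzMu8uqmZiIdmd4iHiIiIqqqqqrzN3/3cqpdlVniKqqq8zLu6qqqIhmdmZ3d3eImqqqqqq83f/t26qHVniIiZiaq8y7qqqoh3ZlVVVVV3iqqqqqqqvN//7cupd4iIiIiIiavLqqqpiHZVVVVVVWiaqqqqqqqr3//926iIiIiIiIh4m8uqqqiHZVVVVVVVaIqqmIiaqqvf/+3Kh3iIiIiIiHaKy6qqqHdVVTRDM1VoiamIiImqrN7+3Kh3eIiId3eIh3i8uqqodlVDMzMzVWeKmIiIiaqs3d3JiHZ4iIdlVWeIiJvLqqh2VTNERERVV4mYiIiJqqzNy5h3ZneIdmVVVWZniqqqqHZUNEREVVVniYiIiImqq7upd2Vmdndnd2VVVVVoqqmYdVVERFVVZniYiIiIiqqqqodlVVVVVmeIh2VVVEaJiIdlVVVVVWd4iZiIiIiaqqqodlVVVVVVZ4iIh2VURXiIdmVVVVVWeImZiIiIiaqqqYdVVVVVVVZ4qpmIdVQ1aHdVVVVVZniImZiImYmaqqqIdlVVVVVmeIqqqqh1VDVXZVVVVmaIiImYiImqmZmqmIdlVVVVZ3iIqqqqqoZUNVVVVURWiIiIiIiIiaqZiJiHd1VVVVZ4iJqqqruql2Q0VVVVU1aIiIiIiIiIiZiIiHZmVVVWeImqqqqqzMqodUNFVVVVVXiIiIh2d4iIiIh2VVZ3d3eImqqqmqvMy6h1VEVVVVVVV3iIiHZneIiId1VVVniIiImqqqmarM3MqXVVVVVnZlVWeIiIhlVneIdlVVVWeIiIiJqpiaq83dy5hlVVZ4iHZneIiIiHZVVnZlVUVWd4iIiIiZiJq8zd3dypdmZ4iIh2Z4iIiIh1VVVVVENVVniIiIiIiIqrzN3d3cypiIiJmId3iIiIiIZTRVVUM1VWd4d3eIiIiaq83d3d3MqqmamIiIiIiYiIh1MzRUQ0VVVmd2d4iIiJqqzN3czMuqqqqYiIiIiIiIiIZDM0Q0VVVmZ3ZniIiIiqq8zMzMuqqqqph3eIiIiYiIh1MzQzRVVWZnZmd4iIiaqrzMzMuqqqqpiGVniIiKmIiHZDNDM0VVZmd3Z3iIiaqrzMzMy6qpiJmIZVZ4iJqpiIhkM0MzNFVWd3d3iJmqq8y7zMy6qYiIiIdVRX"/>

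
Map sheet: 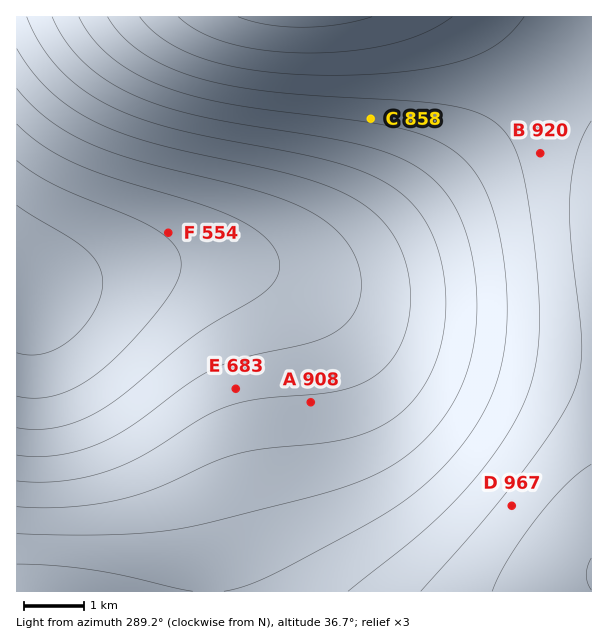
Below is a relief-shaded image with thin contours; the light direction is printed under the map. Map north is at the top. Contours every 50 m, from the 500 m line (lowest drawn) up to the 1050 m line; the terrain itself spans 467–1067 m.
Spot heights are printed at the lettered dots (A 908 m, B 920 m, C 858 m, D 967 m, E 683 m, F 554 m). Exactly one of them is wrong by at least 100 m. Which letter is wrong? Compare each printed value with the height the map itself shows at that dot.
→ A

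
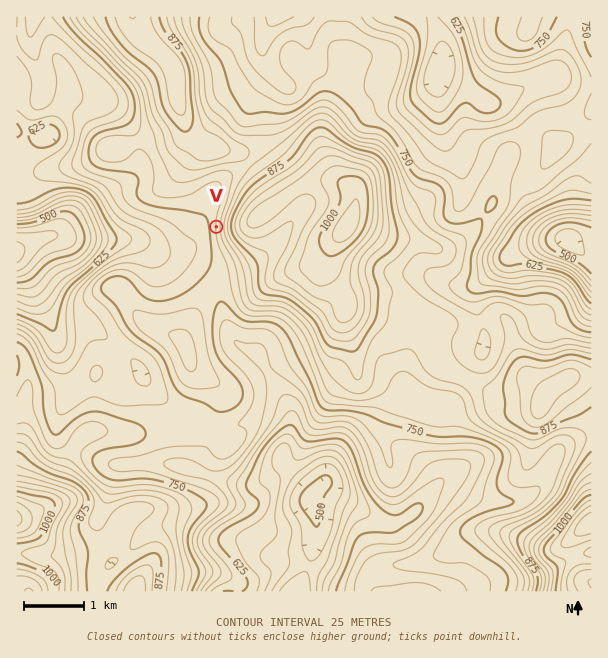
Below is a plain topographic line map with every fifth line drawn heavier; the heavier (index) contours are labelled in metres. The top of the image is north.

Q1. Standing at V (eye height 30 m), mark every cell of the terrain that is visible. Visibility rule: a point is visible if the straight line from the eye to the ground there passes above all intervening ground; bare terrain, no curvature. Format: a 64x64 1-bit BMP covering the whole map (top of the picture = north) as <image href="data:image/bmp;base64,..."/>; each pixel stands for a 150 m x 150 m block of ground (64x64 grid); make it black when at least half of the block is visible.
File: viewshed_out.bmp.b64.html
<image width="64" height="64" href="data:image/bmp;base64,Qk0+AgAAAAAAAD4AAAAoAAAAQAAAAEAAAAABAAEAAAAAAAACAAATCwAAEwsAAAIAAAAAAAAA////AAAAAAB/HgAAAAAAAP8fYAAAAAAAfw/wAAAAAAAPh+AAAAAAAA+D4AAAAAAAD8HAAAAAAAADwMAAAAAAAAHAAAAAAAAA4HAAAAAAAAD8/+AAAAAAAP//wAAAAAAA/8AAAAAAAAD/gAAAAAAAAP8AAAAAAAAA/gAAAAAAAAD8AAAAAAAAAPwAAAAAAAAA84AAAAAAAADxgAAAAAAAAOAAAAAAAAAAYAAAAAAAAABgAAAAAAAAAHAAAcAAAAAAYAADwAAAAABgAAeAAAAAAEAAD4AAAAAAQAAfAAAAAACAAD4AAAAAAAAAfgAAAAAAAAH8AAAAAAAAB/wAAAAAAAAH/AAAAAAAAA/+wAAAAAAAH//gAAAAAAA//+AAAAAAAD//wAAAAAAAP/8AAAAAAAAf/gAAAAAAAB/+AAAAAAAAD/8AAAAAAAAP/4AAAAAAwA//gAAAAADgD/+AAAAAAOAD/4AAAAAA4AD/AAAAAADgAH8AAAAAAMAAf4AAAAAAAHB/gAAAAAAAMH+AAAAAAAAwcAAAAAAAAAAgAAAAAAAAACAAAAAAAAAAYAAAAAAAAABgAAAAAAAAAAAAAAAAAAAAAAAAAAAAAAAAAAAAAAAAAAAAAAAAAAAAAAAAAAAAAAAAAAAAAAAAAAAAAAAAAAAAAAAAAAAAAAAAAAAAAAAAAAAAAAAAAA=="/>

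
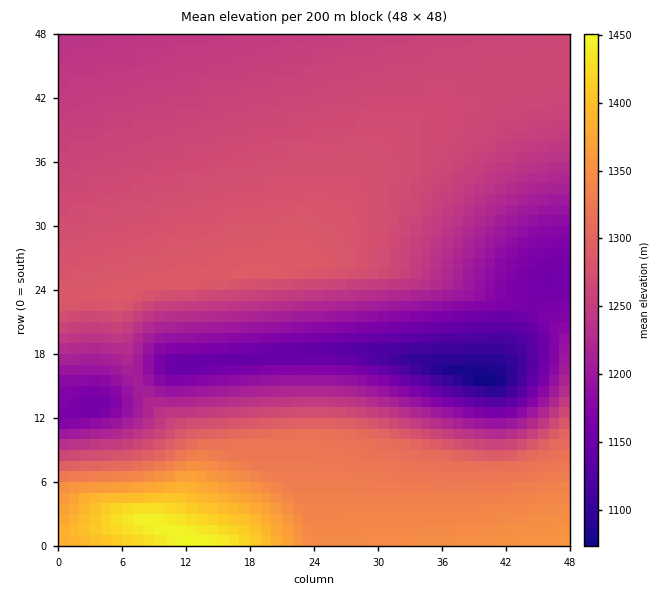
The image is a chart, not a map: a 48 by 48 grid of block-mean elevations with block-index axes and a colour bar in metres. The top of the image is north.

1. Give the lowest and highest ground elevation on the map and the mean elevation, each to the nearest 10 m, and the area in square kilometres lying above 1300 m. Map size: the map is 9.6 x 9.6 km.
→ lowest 1070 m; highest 1450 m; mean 1260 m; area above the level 18.4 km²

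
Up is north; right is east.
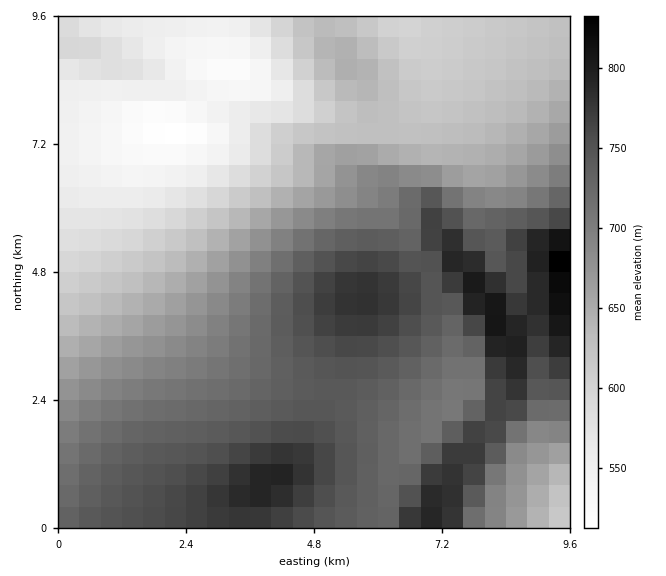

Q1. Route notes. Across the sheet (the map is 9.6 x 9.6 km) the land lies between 510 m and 850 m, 680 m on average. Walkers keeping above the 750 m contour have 19.3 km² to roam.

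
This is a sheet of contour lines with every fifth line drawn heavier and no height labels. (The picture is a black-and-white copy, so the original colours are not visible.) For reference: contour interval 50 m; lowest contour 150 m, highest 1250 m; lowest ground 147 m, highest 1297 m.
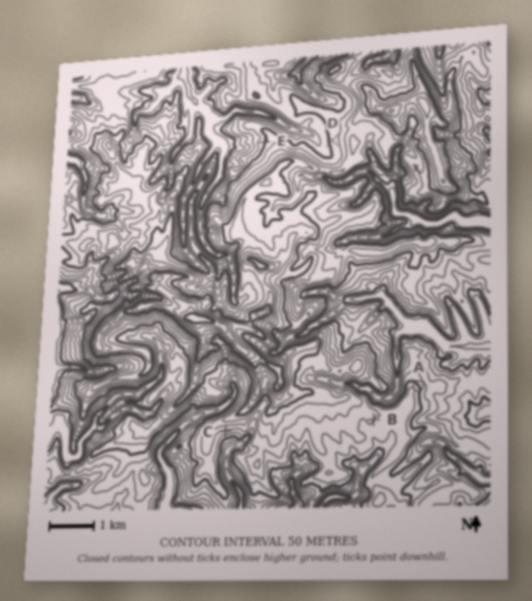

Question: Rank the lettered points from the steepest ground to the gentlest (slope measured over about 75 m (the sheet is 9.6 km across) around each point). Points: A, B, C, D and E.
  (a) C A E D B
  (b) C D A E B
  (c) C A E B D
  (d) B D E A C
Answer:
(a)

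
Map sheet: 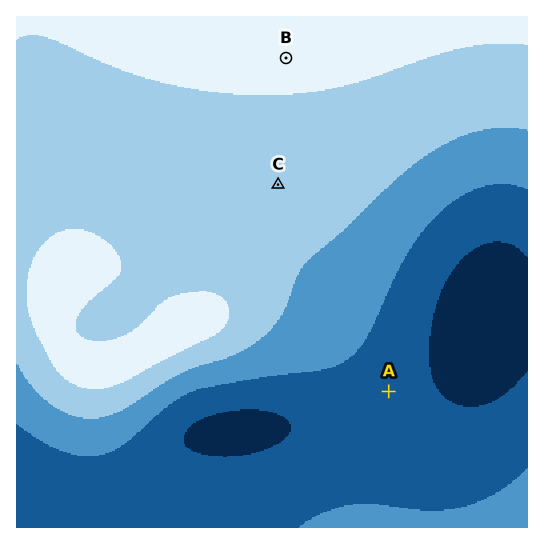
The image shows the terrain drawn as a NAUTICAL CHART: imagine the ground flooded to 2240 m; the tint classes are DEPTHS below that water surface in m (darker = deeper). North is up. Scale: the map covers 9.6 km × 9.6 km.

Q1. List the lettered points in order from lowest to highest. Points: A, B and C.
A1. A C B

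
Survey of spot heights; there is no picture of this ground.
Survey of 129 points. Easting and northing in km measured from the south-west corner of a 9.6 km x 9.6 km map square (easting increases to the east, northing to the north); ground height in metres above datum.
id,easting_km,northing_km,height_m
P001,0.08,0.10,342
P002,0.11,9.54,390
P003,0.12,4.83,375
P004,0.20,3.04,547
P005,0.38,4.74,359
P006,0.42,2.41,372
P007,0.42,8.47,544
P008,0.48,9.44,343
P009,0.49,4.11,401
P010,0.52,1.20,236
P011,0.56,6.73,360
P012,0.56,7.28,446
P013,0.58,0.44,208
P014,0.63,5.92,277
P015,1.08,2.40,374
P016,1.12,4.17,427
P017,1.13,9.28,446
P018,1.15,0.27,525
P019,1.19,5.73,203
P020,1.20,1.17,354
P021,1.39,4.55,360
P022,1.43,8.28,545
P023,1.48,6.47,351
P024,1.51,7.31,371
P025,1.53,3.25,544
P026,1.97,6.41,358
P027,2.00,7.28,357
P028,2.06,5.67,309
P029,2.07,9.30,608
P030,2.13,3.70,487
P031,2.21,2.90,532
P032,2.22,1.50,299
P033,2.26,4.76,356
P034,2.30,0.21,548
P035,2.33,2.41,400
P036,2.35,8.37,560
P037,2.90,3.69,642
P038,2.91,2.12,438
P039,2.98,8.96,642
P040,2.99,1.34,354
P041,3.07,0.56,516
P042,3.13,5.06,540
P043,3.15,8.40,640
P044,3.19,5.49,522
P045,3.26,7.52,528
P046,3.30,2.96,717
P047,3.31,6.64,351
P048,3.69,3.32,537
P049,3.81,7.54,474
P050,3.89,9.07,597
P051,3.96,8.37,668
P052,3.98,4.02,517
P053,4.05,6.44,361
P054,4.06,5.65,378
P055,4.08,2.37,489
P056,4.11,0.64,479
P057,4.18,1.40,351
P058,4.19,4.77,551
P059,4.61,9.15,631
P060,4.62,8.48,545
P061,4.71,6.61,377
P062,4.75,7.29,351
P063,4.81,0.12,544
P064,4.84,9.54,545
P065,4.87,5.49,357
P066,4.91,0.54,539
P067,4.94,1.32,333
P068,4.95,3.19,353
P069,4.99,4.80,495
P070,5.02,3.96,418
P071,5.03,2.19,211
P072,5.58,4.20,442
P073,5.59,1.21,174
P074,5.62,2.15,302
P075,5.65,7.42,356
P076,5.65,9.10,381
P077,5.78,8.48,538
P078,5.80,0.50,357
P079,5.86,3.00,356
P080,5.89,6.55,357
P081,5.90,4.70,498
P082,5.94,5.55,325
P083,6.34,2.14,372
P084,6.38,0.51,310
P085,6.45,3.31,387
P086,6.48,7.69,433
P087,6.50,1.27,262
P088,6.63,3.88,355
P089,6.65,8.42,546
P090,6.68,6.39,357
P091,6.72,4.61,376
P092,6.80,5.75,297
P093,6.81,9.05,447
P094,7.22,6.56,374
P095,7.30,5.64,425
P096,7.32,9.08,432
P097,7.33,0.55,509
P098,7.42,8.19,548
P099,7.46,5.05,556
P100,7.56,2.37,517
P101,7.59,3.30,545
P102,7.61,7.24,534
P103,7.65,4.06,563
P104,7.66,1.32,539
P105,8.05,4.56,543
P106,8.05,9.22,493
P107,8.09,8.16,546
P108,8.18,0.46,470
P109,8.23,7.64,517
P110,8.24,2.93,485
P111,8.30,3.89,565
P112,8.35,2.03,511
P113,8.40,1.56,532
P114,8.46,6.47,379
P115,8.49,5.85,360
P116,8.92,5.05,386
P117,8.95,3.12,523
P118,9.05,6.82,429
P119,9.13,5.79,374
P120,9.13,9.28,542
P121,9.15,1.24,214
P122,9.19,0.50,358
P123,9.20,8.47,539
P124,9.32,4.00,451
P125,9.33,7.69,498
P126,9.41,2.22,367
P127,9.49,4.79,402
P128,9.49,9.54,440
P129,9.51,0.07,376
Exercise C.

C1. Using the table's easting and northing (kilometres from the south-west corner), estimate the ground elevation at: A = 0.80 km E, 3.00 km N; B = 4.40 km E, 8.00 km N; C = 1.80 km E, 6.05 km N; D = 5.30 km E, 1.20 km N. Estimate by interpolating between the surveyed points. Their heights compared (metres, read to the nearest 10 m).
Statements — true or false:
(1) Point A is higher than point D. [true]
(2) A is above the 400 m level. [true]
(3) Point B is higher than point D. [true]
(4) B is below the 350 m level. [false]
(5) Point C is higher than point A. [false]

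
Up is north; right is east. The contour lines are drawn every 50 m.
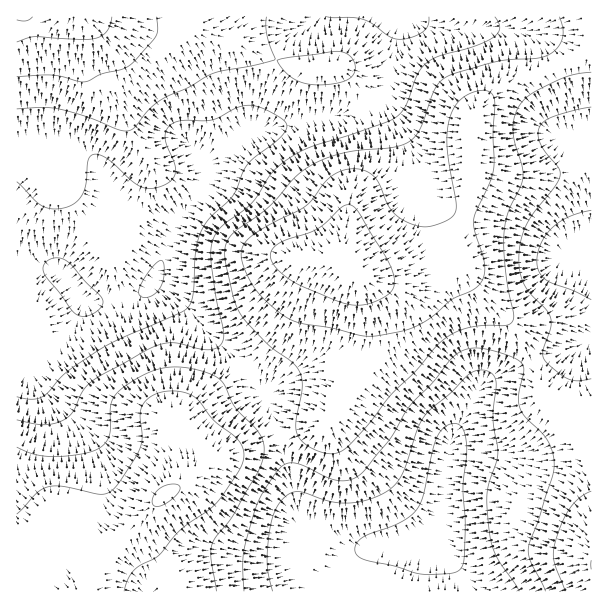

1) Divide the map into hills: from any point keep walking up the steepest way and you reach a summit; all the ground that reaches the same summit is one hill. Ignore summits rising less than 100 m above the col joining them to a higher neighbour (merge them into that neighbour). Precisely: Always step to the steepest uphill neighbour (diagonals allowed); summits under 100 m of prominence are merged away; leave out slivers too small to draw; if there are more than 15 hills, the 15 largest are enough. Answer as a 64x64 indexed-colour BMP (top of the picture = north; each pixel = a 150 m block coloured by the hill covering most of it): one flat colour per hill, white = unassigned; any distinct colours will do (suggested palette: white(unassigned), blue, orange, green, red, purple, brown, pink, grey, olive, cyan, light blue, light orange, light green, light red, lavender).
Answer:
<image width="64" height="64" href="data:image/bmp;base64,Qk12CAAAAAAAAHYAAAAoAAAAQAAAAEAAAAABAAQAAAAAAAAIAAATCwAAEwsAABAAAAAAAAAA////ALR3HwAOf/8ALKAsACgn1gC9Z5QAS1aMAMJ34wB/f38AIr28AM++FwDox64AeLv/AIrfmACWmP8A1bDFACIiIiIiIiIiIiIiIiIiIiIiIiIRERERERERERERERERIiIiIiIiIiIiIiIiIiIiIiIiIhEREREREREREREREREiIiIiIiIiIiIiIiIiIiIiIiIiERERERERERERERERESIiIiIiIiIiIiIiIiIiIiIiIiIRERERERERERERERERIiIiIiIiIiIiIiIiIiIiIiIiIiEREREREREREREREREiIiIiIiIiIiIiIiIiIiIiIiIRERERERERERERERERESIiIiIiIiIiIiIiIiIiIiIiERERERERERERERERERERIiIiIiIiIiIiIiIiIiIiIhEREREREREREREREREREREiIiIiIiIiIiIiIiIiIiIhERERERERERERERERERERESIiIiIiIiIiIiIiIiIiIiERERERERERERERERERERERIiIiIiIiIiIiIiIiIiIiIREREREREREREREREREREREiIiIiIiIiIiIiIiIiIiIhERERERERERERERERERERESIiIiIiIiIiIiIiIiIiIiERERERERERERERERERERERIiIiIiIiIiIiIiIiIiIiEREREREREREREREREREREREiIiIiIiIiIiIiIiIiIiIRERERERERERERERERERERESIiIiIiIiIiIiIiIiIiIhERERERERERERERERERERERIiIiIiIiIiIiIiIiIiIhEREREREREREREREREREREREiIiIiIiIiIiIiIiIiIiERERERERERERERERERERERESIiIiIiIiIiIiIiIiIiIRERERERERERERERERERERERIiIiIiIiIiIiIiIiIiIhEREREREREREREREREREREREiIiIiIiIiIiIiIiIiIhERERERERERERERERERERERESIiIiIiIiIiIiIiIiIiERERERERERERERERERERERERIiIiIiIiIiIiIiIiIiEREREREREREREREREREREREREiIiIiIiIiIiIiIiIiERERERERERERERERERERERERESIiIiIiIiIiIiIiIiIRERERERERERERERERERERERERERIiIiIiIiIiIiIiIREREREREREREREREREREREREREREiIiIiIiIiIiIiIREREREREREREREREREREREREREREREiIiIiIiIiIiIRERERERERERERERERERERERERERERESIiIiIiIiIiIREREREREREREREREREREREREREREREREiIiIiIiIiIRERERERERERERERERERERERERERERERERIiIiIiIiIREREREREREREREREREREREREREREREREREiIiIiIiIRERERERERERERERERERERERERERERERERETMzIiIiIRERERERERERERERERERERERERERERERERERMzMzMiERERERERERERERERERERERERERERERERERERMzMzMzERERERERERERERERERERERERERERERERERERMzMzMzMxERERERERERERERERERERERERERERERETMzMzMzMzMzERERERERERERERERERERERERERERERERMzMzMzMzMzMREREREREREREREREREREREREREREREREzMzMzMzMzMzERERERERERERERERERERERERERERERETMzMzMzMzMzMRERERERERERERERERERERERERERERERMzMzMzMzMzMzEREREREREREREREREREREREREREREREzMzMzMzMzMzMRERERERERERERERERERERERERERERETMzMzMzMzMzMzERERERERERERERERERERERERERERERMzMzMzMzMzMzMxEREREREREREREREREREREREREREREzMzMzMzMzMzMzMRERERERERERERERERERERERERERETMzMzMzMzMzMzMxERERERERERERERERERERERERERERMzMzMzMzMzMzMzEREREREREREREREREREREREREREREzMzMzMzMzMzMzMRERERERERERERERERERERERERERETMzMzMzMzMzMzMzERERERERERERERERERERERERERERMzMzMzMzMzMzMzMzEREREREREREREREREREREREREREzMzMzMzMzMzMzMzMxERERERERERERERERERERERERETMzMzMzMzMzMzMzMzMzERERERERERERERERERERERERMzMzMzMzMzMzMzMzMzMzMzEREREREREREREREREREREzMzMzMzMzMzMzMzMzMzMzMzMzERERERERERERERERETMzMzMzMzMzMzMzMzMzMzMzMzMzERERERERERERERERMzMzMzMzMzMzMzMzMzMzMzMzMzMxEREREREREREREREzMzMzMzMzMzMzMzMzMzMzMzMzMzMRERERERERERERETMzMzMzMzMzMzMzMzMzMzMzMzMzMxERERERERERERERMzMzMzMzMzMzMzMzMzMzMzMzMzMzEREREREREREREREzMzMzMzMzMzMzMzMzMzMzMzMzMzMRERERERERERERETMzMzMzMzMzMzMzMzMzMzMzMzMzMxERERERERERERERMzMzMzMzMzMzMzMzMzMzMzMzMzMzEREREREREREREREzMzMzMzMzMzMzMzMzMzMzMzMzMzMxERERERERERERETMzMzMzMzMzMzMzMzMzMzMzMzMzMzERERERERERERER"/>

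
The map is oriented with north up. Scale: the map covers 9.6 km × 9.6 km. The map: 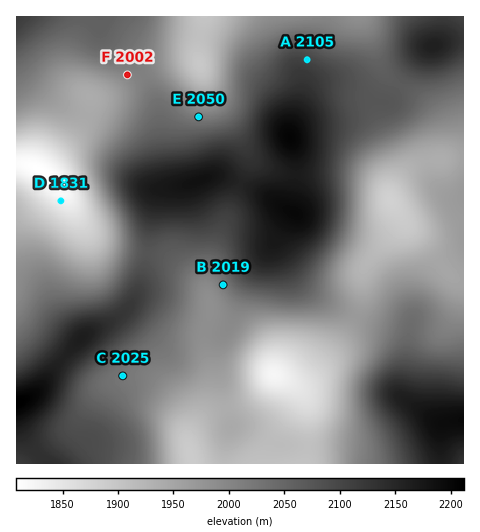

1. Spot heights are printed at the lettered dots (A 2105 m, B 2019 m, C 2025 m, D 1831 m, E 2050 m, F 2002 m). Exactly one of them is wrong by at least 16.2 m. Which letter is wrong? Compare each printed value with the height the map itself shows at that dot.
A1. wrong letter E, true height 2018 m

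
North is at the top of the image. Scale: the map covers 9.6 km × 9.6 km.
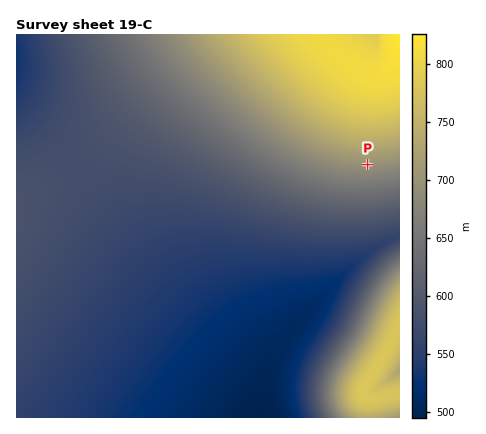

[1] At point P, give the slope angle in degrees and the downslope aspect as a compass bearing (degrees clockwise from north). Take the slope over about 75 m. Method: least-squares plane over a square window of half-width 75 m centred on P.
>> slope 5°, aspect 180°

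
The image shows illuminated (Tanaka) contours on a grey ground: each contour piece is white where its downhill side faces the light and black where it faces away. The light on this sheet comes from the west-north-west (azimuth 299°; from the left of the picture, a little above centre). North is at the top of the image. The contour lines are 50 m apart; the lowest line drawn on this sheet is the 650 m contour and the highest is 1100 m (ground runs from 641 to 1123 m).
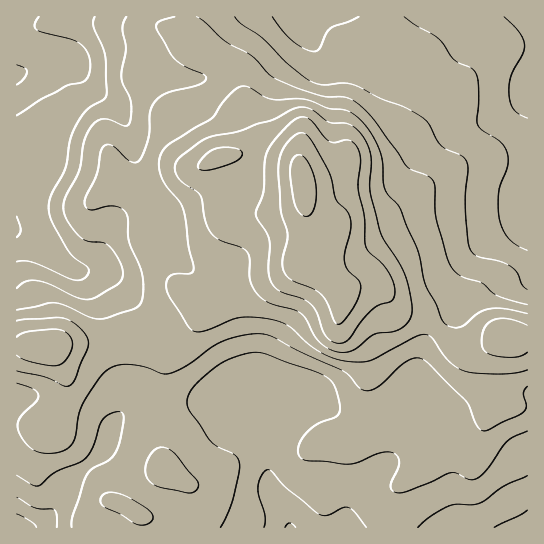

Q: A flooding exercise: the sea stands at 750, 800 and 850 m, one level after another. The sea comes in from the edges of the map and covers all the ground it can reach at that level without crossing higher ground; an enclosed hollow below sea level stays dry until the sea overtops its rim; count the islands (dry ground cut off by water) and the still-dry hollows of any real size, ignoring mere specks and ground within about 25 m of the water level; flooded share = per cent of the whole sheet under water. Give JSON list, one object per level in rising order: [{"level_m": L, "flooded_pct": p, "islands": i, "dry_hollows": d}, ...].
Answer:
[{"level_m": 750, "flooded_pct": 13, "islands": 0, "dry_hollows": 0}, {"level_m": 800, "flooded_pct": 35, "islands": 0, "dry_hollows": 0}, {"level_m": 850, "flooded_pct": 59, "islands": 0, "dry_hollows": 0}]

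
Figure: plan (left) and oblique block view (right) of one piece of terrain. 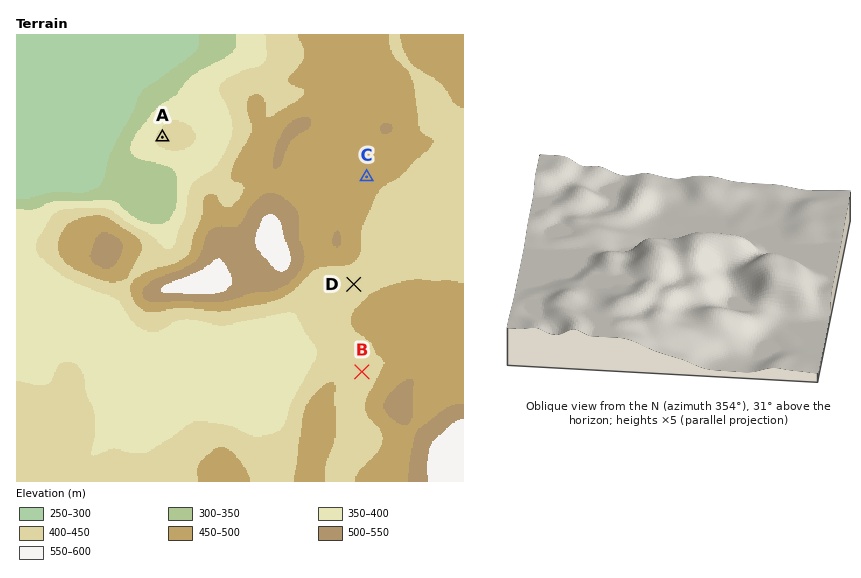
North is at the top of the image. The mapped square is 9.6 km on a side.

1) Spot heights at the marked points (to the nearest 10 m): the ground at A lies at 410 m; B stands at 440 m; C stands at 470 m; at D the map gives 440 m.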